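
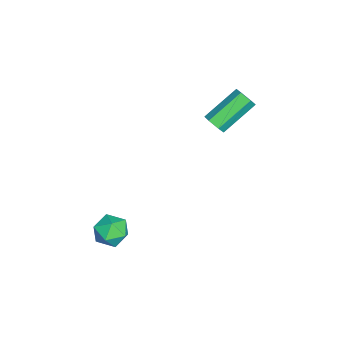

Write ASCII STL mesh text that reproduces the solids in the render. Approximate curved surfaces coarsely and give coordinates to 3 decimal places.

solid 
facet normal -0.871 0.217 0.441
outer loop
vertex 2.282 -1.95 -0.658
vertex 2.57 -2.33 0.098
vertex 2.713 -1.46 -0.048
endloop
endfacet
facet normal -0.712 0.700 -0.060
outer loop
vertex 2.282 -1.95 -0.658
vertex 2.713 -1.46 -0.048
vertex 2.893 -1.351 -0.916
endloop
endfacet
facet normal -0.638 0.357 -0.682
outer loop
vertex 2.282 -1.95 -0.658
vertex 2.893 -1.351 -0.916
vertex 2.861 -2.154 -1.307
endloop
endfacet
facet normal -0.753 -0.337 -0.565
outer loop
vertex 2.282 -1.95 -0.658
vertex 2.861 -2.154 -1.307
vertex 2.661 -2.759 -0.68
endloop
endfacet
facet normal -0.897 -0.424 0.129
outer loop
vertex 2.282 -1.95 -0.658
vertex 2.661 -2.759 -0.68
vertex 2.57 -2.33 0.098
endloop
endfacet
facet normal -0.081 0.991 0.108
outer loop
vertex 2.893 -1.351 -0.916
vertex 2.713 -1.46 -0.048
vertex 3.559 -1.361 -0.32
endloop
endfacet
facet normal -0.340 0.210 0.917
outer loop
vertex 2.713 -1.46 -0.048
vertex 2.57 -2.33 0.098
vertex 3.359 -1.966 0.307
endloop
endfacet
facet normal -0.381 -0.828 0.412
outer loop
vertex 2.57 -2.33 0.098
vertex 2.661 -2.759 -0.68
vertex 3.327 -2.769 -0.084
endloop
endfacet
facet normal -0.148 -0.688 -0.711
outer loop
vertex 2.661 -2.759 -0.68
vertex 2.861 -2.154 -1.307
vertex 3.507 -2.66 -0.952
endloop
endfacet
facet normal 0.037 0.436 -0.899
outer loop
vertex 2.861 -2.154 -1.307
vertex 2.893 -1.351 -0.916
vertex 3.65 -1.79 -1.098
endloop
endfacet
facet normal 0.753 0.337 0.565
outer loop
vertex 3.938 -2.17 -0.342
vertex 3.559 -1.361 -0.32
vertex 3.359 -1.966 0.307
endloop
endfacet
facet normal 0.638 -0.357 0.682
outer loop
vertex 3.938 -2.17 -0.342
vertex 3.359 -1.966 0.307
vertex 3.327 -2.769 -0.084
endloop
endfacet
facet normal 0.712 -0.700 0.060
outer loop
vertex 3.938 -2.17 -0.342
vertex 3.327 -2.769 -0.084
vertex 3.507 -2.66 -0.952
endloop
endfacet
facet normal 0.871 -0.217 -0.441
outer loop
vertex 3.938 -2.17 -0.342
vertex 3.507 -2.66 -0.952
vertex 3.65 -1.79 -1.098
endloop
endfacet
facet normal 0.897 0.424 -0.129
outer loop
vertex 3.938 -2.17 -0.342
vertex 3.65 -1.79 -1.098
vertex 3.559 -1.361 -0.32
endloop
endfacet
facet normal 0.148 0.688 0.711
outer loop
vertex 3.359 -1.966 0.307
vertex 3.559 -1.361 -0.32
vertex 2.713 -1.46 -0.048
endloop
endfacet
facet normal -0.037 -0.436 0.899
outer loop
vertex 3.327 -2.769 -0.084
vertex 3.359 -1.966 0.307
vertex 2.57 -2.33 0.098
endloop
endfacet
facet normal 0.081 -0.991 -0.108
outer loop
vertex 3.507 -2.66 -0.952
vertex 3.327 -2.769 -0.084
vertex 2.661 -2.759 -0.68
endloop
endfacet
facet normal 0.340 -0.210 -0.917
outer loop
vertex 3.65 -1.79 -1.098
vertex 3.507 -2.66 -0.952
vertex 2.861 -2.154 -1.307
endloop
endfacet
facet normal 0.381 0.828 -0.412
outer loop
vertex 3.559 -1.361 -0.32
vertex 3.65 -1.79 -1.098
vertex 2.893 -1.351 -0.916
endloop
endfacet
facet normal 0.538 -0.636 -0.553
outer loop
vertex -1.304 2.104 3.0
vertex -1.801 1.861 2.796
vertex -1.556 2.316 2.511
endloop
endfacet
facet normal 0.727 0.682 -0.079
outer loop
vertex -1.304 2.104 3.0
vertex -1.556 2.316 2.511
vertex -2.401 3.402 4.129
endloop
endfacet
facet normal 0.726 0.683 -0.079
outer loop
vertex -2.401 3.402 4.129
vertex -1.556 2.316 2.511
vertex -2.654 3.614 3.64
endloop
endfacet
facet normal -0.538 0.635 0.554
outer loop
vertex -2.401 3.402 4.129
vertex -2.654 3.614 3.64
vertex -2.899 3.159 3.924
endloop
endfacet
facet normal 0.538 -0.636 -0.553
outer loop
vertex -1.556 2.316 2.511
vertex -1.801 1.861 2.796
vertex -2.054 2.073 2.306
endloop
endfacet
facet normal -0.007 0.653 -0.757
outer loop
vertex -1.556 2.316 2.511
vertex -2.054 2.073 2.306
vertex -2.654 3.614 3.64
endloop
endfacet
facet normal -0.007 0.653 -0.757
outer loop
vertex -2.654 3.614 3.64
vertex -2.054 2.073 2.306
vertex -3.151 3.371 3.435
endloop
endfacet
facet normal -0.539 0.635 0.553
outer loop
vertex -2.654 3.614 3.64
vertex -3.151 3.371 3.435
vertex -2.899 3.159 3.924
endloop
endfacet
facet normal 0.538 -0.636 -0.553
outer loop
vertex -2.054 2.073 2.306
vertex -1.801 1.861 2.796
vertex -2.299 1.618 2.591
endloop
endfacet
facet normal -0.734 -0.030 -0.679
outer loop
vertex -2.054 2.073 2.306
vertex -2.299 1.618 2.591
vertex -3.151 3.371 3.435
endloop
endfacet
facet normal -0.734 -0.030 -0.679
outer loop
vertex -3.151 3.371 3.435
vertex -2.299 1.618 2.591
vertex -3.396 2.916 3.72
endloop
endfacet
facet normal -0.538 0.636 0.553
outer loop
vertex -3.151 3.371 3.435
vertex -3.396 2.916 3.72
vertex -2.899 3.159 3.924
endloop
endfacet
facet normal 0.538 -0.635 -0.554
outer loop
vertex -2.299 1.618 2.591
vertex -1.801 1.861 2.796
vertex -2.046 1.406 3.08
endloop
endfacet
facet normal -0.726 -0.683 0.080
outer loop
vertex -2.299 1.618 2.591
vertex -2.046 1.406 3.08
vertex -3.396 2.916 3.72
endloop
endfacet
facet normal -0.726 -0.683 0.078
outer loop
vertex -3.396 2.916 3.72
vertex -2.046 1.406 3.08
vertex -3.144 2.704 4.209
endloop
endfacet
facet normal -0.538 0.636 0.553
outer loop
vertex -3.396 2.916 3.72
vertex -3.144 2.704 4.209
vertex -2.899 3.159 3.924
endloop
endfacet
facet normal 0.539 -0.635 -0.553
outer loop
vertex -2.046 1.406 3.08
vertex -1.801 1.861 2.796
vertex -1.549 1.649 3.285
endloop
endfacet
facet normal 0.007 -0.653 0.757
outer loop
vertex -2.046 1.406 3.08
vertex -1.549 1.649 3.285
vertex -3.144 2.704 4.209
endloop
endfacet
facet normal 0.007 -0.653 0.757
outer loop
vertex -3.144 2.704 4.209
vertex -1.549 1.649 3.285
vertex -2.646 2.947 4.414
endloop
endfacet
facet normal -0.538 0.636 0.553
outer loop
vertex -3.144 2.704 4.209
vertex -2.646 2.947 4.414
vertex -2.899 3.159 3.924
endloop
endfacet
facet normal 0.538 -0.636 -0.553
outer loop
vertex -1.549 1.649 3.285
vertex -1.801 1.861 2.796
vertex -1.304 2.104 3.0
endloop
endfacet
facet normal 0.734 0.030 0.679
outer loop
vertex -1.549 1.649 3.285
vertex -1.304 2.104 3.0
vertex -2.646 2.947 4.414
endloop
endfacet
facet normal 0.734 0.030 0.679
outer loop
vertex -2.646 2.947 4.414
vertex -1.304 2.104 3.0
vertex -2.401 3.402 4.129
endloop
endfacet
facet normal -0.538 0.636 0.553
outer loop
vertex -2.646 2.947 4.414
vertex -2.401 3.402 4.129
vertex -2.899 3.159 3.924
endloop
endfacet

endsolid


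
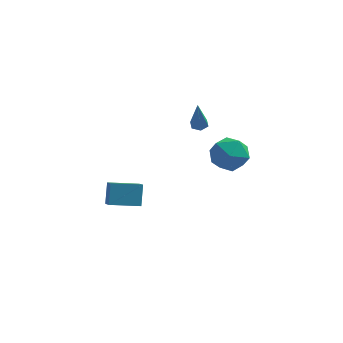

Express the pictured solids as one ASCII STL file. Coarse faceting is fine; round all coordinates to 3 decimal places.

solid 
facet normal 0.005 0.355 -0.935
outer loop
vertex 1.388 2.995 2.78
vertex 0.886 3.123 2.826
vertex 1.255 3.465 2.958
endloop
endfacet
facet normal 0.945 0.159 0.286
outer loop
vertex 1.388 2.995 2.78
vertex 1.255 3.465 2.958
vertex 0.874 2.357 4.834
endloop
endfacet
facet normal 0.005 0.355 -0.935
outer loop
vertex 1.255 3.465 2.958
vertex 0.886 3.123 2.826
vertex 0.753 3.593 3.004
endloop
endfacet
facet normal 0.255 0.809 0.530
outer loop
vertex 1.255 3.465 2.958
vertex 0.753 3.593 3.004
vertex 0.874 2.357 4.834
endloop
endfacet
facet normal 0.007 0.356 -0.935
outer loop
vertex 0.753 3.593 3.004
vertex 0.886 3.123 2.826
vertex 0.384 3.251 2.871
endloop
endfacet
facet normal -0.691 0.577 0.435
outer loop
vertex 0.753 3.593 3.004
vertex 0.384 3.251 2.871
vertex 0.874 2.357 4.834
endloop
endfacet
facet normal 0.007 0.356 -0.934
outer loop
vertex 0.384 3.251 2.871
vertex 0.886 3.123 2.826
vertex 0.518 2.781 2.693
endloop
endfacet
facet normal -0.947 -0.307 0.097
outer loop
vertex 0.384 3.251 2.871
vertex 0.518 2.781 2.693
vertex 0.874 2.357 4.834
endloop
endfacet
facet normal 0.006 0.357 -0.934
outer loop
vertex 0.518 2.781 2.693
vertex 0.886 3.123 2.826
vertex 1.019 2.653 2.647
endloop
endfacet
facet normal -0.257 -0.955 -0.146
outer loop
vertex 0.518 2.781 2.693
vertex 1.019 2.653 2.647
vertex 0.874 2.357 4.834
endloop
endfacet
facet normal 0.006 0.357 -0.934
outer loop
vertex 1.019 2.653 2.647
vertex 0.886 3.123 2.826
vertex 1.388 2.995 2.78
endloop
endfacet
facet normal 0.689 -0.723 -0.052
outer loop
vertex 1.019 2.653 2.647
vertex 1.388 2.995 2.78
vertex 0.874 2.357 4.834
endloop
endfacet
facet normal -0.942 -0.283 0.181
outer loop
vertex -3.918 1.91 -3.317
vertex -3.922 2.695 -2.11
vertex -4.233 2.651 -3.801
endloop
endfacet
facet normal 0.003 -0.546 -0.838
outer loop
vertex -2.518 3.165 -4.13
vertex -3.918 1.91 -3.317
vertex -4.233 2.651 -3.801
endloop
endfacet
facet normal -0.942 -0.282 0.181
outer loop
vertex -4.233 2.651 -3.801
vertex -3.922 2.695 -2.11
vertex -4.237 3.437 -2.594
endloop
endfacet
facet normal -0.335 0.789 -0.515
outer loop
vertex -4.237 3.437 -2.594
vertex -2.518 3.165 -4.13
vertex -4.233 2.651 -3.801
endloop
endfacet
facet normal 0.335 -0.789 0.514
outer loop
vertex -3.918 1.91 -3.317
vertex -2.207 3.209 -2.439
vertex -3.922 2.695 -2.11
endloop
endfacet
facet normal 0.002 -0.546 -0.838
outer loop
vertex -2.203 2.423 -3.646
vertex -3.918 1.91 -3.317
vertex -2.518 3.165 -4.13
endloop
endfacet
facet normal 0.335 -0.789 0.515
outer loop
vertex -2.203 2.423 -3.646
vertex -2.207 3.209 -2.439
vertex -3.918 1.91 -3.317
endloop
endfacet
facet normal -0.003 0.546 0.838
outer loop
vertex -3.922 2.695 -2.11
vertex -2.207 3.209 -2.439
vertex -4.237 3.437 -2.594
endloop
endfacet
facet normal -0.335 0.789 -0.515
outer loop
vertex -2.522 3.95 -2.923
vertex -2.518 3.165 -4.13
vertex -4.237 3.437 -2.594
endloop
endfacet
facet normal -0.003 0.546 0.838
outer loop
vertex -4.237 3.437 -2.594
vertex -2.207 3.209 -2.439
vertex -2.522 3.95 -2.923
endloop
endfacet
facet normal 0.942 0.282 -0.180
outer loop
vertex -2.522 3.95 -2.923
vertex -2.203 2.423 -3.646
vertex -2.518 3.165 -4.13
endloop
endfacet
facet normal 0.942 0.282 -0.181
outer loop
vertex -2.207 3.209 -2.439
vertex -2.203 2.423 -3.646
vertex -2.522 3.95 -2.923
endloop
endfacet
facet normal 0.177 0.980 0.087
outer loop
vertex 2.673 1.269 1.988
vertex 2.542 1.185 3.208
vertex 3.65 1.03 2.697
endloop
endfacet
facet normal 0.520 0.709 -0.477
outer loop
vertex 2.673 1.269 1.988
vertex 3.65 1.03 2.697
vertex 3.497 0.427 1.635
endloop
endfacet
facet normal 0.034 0.415 -0.909
outer loop
vertex 2.673 1.269 1.988
vertex 3.497 0.427 1.635
vertex 2.295 0.21 1.491
endloop
endfacet
facet normal -0.608 0.505 -0.613
outer loop
vertex 2.673 1.269 1.988
vertex 2.295 0.21 1.491
vertex 1.704 0.678 2.463
endloop
endfacet
facet normal -0.520 0.854 0.003
outer loop
vertex 2.673 1.269 1.988
vertex 1.704 0.678 2.463
vertex 2.542 1.185 3.208
endloop
endfacet
facet normal 0.951 0.190 -0.245
outer loop
vertex 3.497 0.427 1.635
vertex 3.65 1.03 2.697
vertex 3.876 -0.178 2.637
endloop
endfacet
facet normal 0.396 0.629 0.669
outer loop
vertex 3.65 1.03 2.697
vertex 2.542 1.185 3.208
vertex 3.285 0.29 3.609
endloop
endfacet
facet normal -0.731 0.425 0.533
outer loop
vertex 2.542 1.185 3.208
vertex 1.704 0.678 2.463
vertex 2.083 0.073 3.465
endloop
endfacet
facet normal -0.875 -0.141 -0.464
outer loop
vertex 1.704 0.678 2.463
vertex 2.295 0.21 1.491
vertex 1.93 -0.53 2.403
endloop
endfacet
facet normal 0.165 -0.286 -0.944
outer loop
vertex 2.295 0.21 1.491
vertex 3.497 0.427 1.635
vertex 3.038 -0.685 1.892
endloop
endfacet
facet normal 0.608 -0.505 0.613
outer loop
vertex 2.907 -0.769 3.112
vertex 3.876 -0.178 2.637
vertex 3.285 0.29 3.609
endloop
endfacet
facet normal -0.034 -0.415 0.909
outer loop
vertex 2.907 -0.769 3.112
vertex 3.285 0.29 3.609
vertex 2.083 0.073 3.465
endloop
endfacet
facet normal -0.520 -0.709 0.477
outer loop
vertex 2.907 -0.769 3.112
vertex 2.083 0.073 3.465
vertex 1.93 -0.53 2.403
endloop
endfacet
facet normal -0.177 -0.980 -0.087
outer loop
vertex 2.907 -0.769 3.112
vertex 1.93 -0.53 2.403
vertex 3.038 -0.685 1.892
endloop
endfacet
facet normal 0.520 -0.854 -0.003
outer loop
vertex 2.907 -0.769 3.112
vertex 3.038 -0.685 1.892
vertex 3.876 -0.178 2.637
endloop
endfacet
facet normal 0.875 0.141 0.464
outer loop
vertex 3.285 0.29 3.609
vertex 3.876 -0.178 2.637
vertex 3.65 1.03 2.697
endloop
endfacet
facet normal -0.165 0.286 0.944
outer loop
vertex 2.083 0.073 3.465
vertex 3.285 0.29 3.609
vertex 2.542 1.185 3.208
endloop
endfacet
facet normal -0.951 -0.190 0.245
outer loop
vertex 1.93 -0.53 2.403
vertex 2.083 0.073 3.465
vertex 1.704 0.678 2.463
endloop
endfacet
facet normal -0.396 -0.629 -0.669
outer loop
vertex 3.038 -0.685 1.892
vertex 1.93 -0.53 2.403
vertex 2.295 0.21 1.491
endloop
endfacet
facet normal 0.731 -0.425 -0.533
outer loop
vertex 3.876 -0.178 2.637
vertex 3.038 -0.685 1.892
vertex 3.497 0.427 1.635
endloop
endfacet

endsolid


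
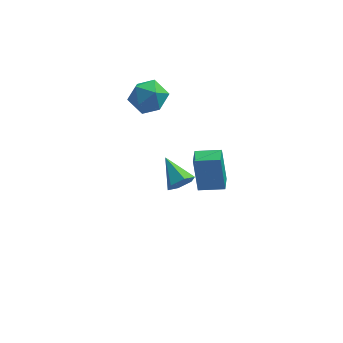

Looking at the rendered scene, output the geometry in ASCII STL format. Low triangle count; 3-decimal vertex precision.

solid 
facet normal -0.990 0.029 -0.136
outer loop
vertex -0.483 1.026 -0.236
vertex -0.441 1.812 -0.376
vertex -0.279 0.738 -1.786
endloop
endfacet
facet normal -0.052 -0.983 0.176
outer loop
vertex 0.761 0.708 -1.644
vertex -0.483 1.026 -0.236
vertex -0.279 0.738 -1.786
endloop
endfacet
facet normal -0.990 0.029 -0.136
outer loop
vertex -0.279 0.738 -1.786
vertex -0.441 1.812 -0.376
vertex -0.237 1.525 -1.927
endloop
endfacet
facet normal 0.128 -0.182 -0.975
outer loop
vertex -0.237 1.525 -1.927
vertex 0.761 0.708 -1.644
vertex -0.279 0.738 -1.786
endloop
endfacet
facet normal -0.128 0.181 0.975
outer loop
vertex -0.483 1.026 -0.236
vertex 0.599 1.782 -0.234
vertex -0.441 1.812 -0.376
endloop
endfacet
facet normal -0.053 -0.983 0.175
outer loop
vertex 0.557 0.995 -0.093
vertex -0.483 1.026 -0.236
vertex 0.761 0.708 -1.644
endloop
endfacet
facet normal -0.129 0.182 0.975
outer loop
vertex 0.557 0.995 -0.093
vertex 0.599 1.782 -0.234
vertex -0.483 1.026 -0.236
endloop
endfacet
facet normal 0.052 0.983 -0.175
outer loop
vertex -0.441 1.812 -0.376
vertex 0.599 1.782 -0.234
vertex -0.237 1.525 -1.927
endloop
endfacet
facet normal 0.129 -0.181 -0.975
outer loop
vertex 0.803 1.494 -1.784
vertex 0.761 0.708 -1.644
vertex -0.237 1.525 -1.927
endloop
endfacet
facet normal 0.053 0.983 -0.176
outer loop
vertex -0.237 1.525 -1.927
vertex 0.599 1.782 -0.234
vertex 0.803 1.494 -1.784
endloop
endfacet
facet normal 0.990 -0.029 0.136
outer loop
vertex 0.803 1.494 -1.784
vertex 0.557 0.995 -0.093
vertex 0.761 0.708 -1.644
endloop
endfacet
facet normal 0.990 -0.029 0.136
outer loop
vertex 0.599 1.782 -0.234
vertex 0.557 0.995 -0.093
vertex 0.803 1.494 -1.784
endloop
endfacet
facet normal 0.478 -0.755 -0.448
outer loop
vertex -0.326 -2.784 2.642
vertex -0.799 -2.926 2.377
vertex -0.445 -2.562 2.141
endloop
endfacet
facet normal 0.624 0.758 0.188
outer loop
vertex -0.326 -2.784 2.642
vertex -0.445 -2.562 2.141
vertex -1.401 -1.974 2.943
endloop
endfacet
facet normal 0.476 -0.755 -0.450
outer loop
vertex -0.445 -2.562 2.141
vertex -0.799 -2.926 2.377
vertex -0.918 -2.703 1.877
endloop
endfacet
facet normal 0.056 0.836 -0.546
outer loop
vertex -0.445 -2.562 2.141
vertex -0.918 -2.703 1.877
vertex -1.401 -1.974 2.943
endloop
endfacet
facet normal 0.477 -0.755 -0.450
outer loop
vertex -0.918 -2.703 1.877
vertex -0.799 -2.926 2.377
vertex -1.272 -3.067 2.112
endloop
endfacet
facet normal -0.740 0.349 -0.574
outer loop
vertex -0.918 -2.703 1.877
vertex -1.272 -3.067 2.112
vertex -1.401 -1.974 2.943
endloop
endfacet
facet normal 0.477 -0.755 -0.449
outer loop
vertex -1.272 -3.067 2.112
vertex -0.799 -2.926 2.377
vertex -1.154 -3.29 2.612
endloop
endfacet
facet normal -0.968 -0.215 0.132
outer loop
vertex -1.272 -3.067 2.112
vertex -1.154 -3.29 2.612
vertex -1.401 -1.974 2.943
endloop
endfacet
facet normal 0.478 -0.755 -0.448
outer loop
vertex -1.154 -3.29 2.612
vertex -0.799 -2.926 2.377
vertex -0.681 -3.148 2.877
endloop
endfacet
facet normal -0.399 -0.293 0.869
outer loop
vertex -1.154 -3.29 2.612
vertex -0.681 -3.148 2.877
vertex -1.401 -1.974 2.943
endloop
endfacet
facet normal 0.478 -0.755 -0.448
outer loop
vertex -0.681 -3.148 2.877
vertex -0.799 -2.926 2.377
vertex -0.326 -2.784 2.642
endloop
endfacet
facet normal 0.397 0.193 0.898
outer loop
vertex -0.681 -3.148 2.877
vertex -0.326 -2.784 2.642
vertex -1.401 -1.974 2.943
endloop
endfacet
facet normal -0.895 0.270 0.354
outer loop
vertex -2.925 1.032 3.465
vertex -2.616 1.046 4.236
vertex -2.595 1.731 3.767
endloop
endfacet
facet normal -0.801 0.512 -0.310
outer loop
vertex -2.925 1.032 3.465
vertex -2.595 1.731 3.767
vertex -2.438 1.502 2.984
endloop
endfacet
facet normal -0.678 -0.048 -0.734
outer loop
vertex -2.925 1.032 3.465
vertex -2.438 1.502 2.984
vertex -2.363 0.675 2.969
endloop
endfacet
facet normal -0.696 -0.637 -0.330
outer loop
vertex -2.925 1.032 3.465
vertex -2.363 0.675 2.969
vertex -2.472 0.393 3.743
endloop
endfacet
facet normal -0.831 -0.440 0.341
outer loop
vertex -2.925 1.032 3.465
vertex -2.472 0.393 3.743
vertex -2.616 1.046 4.236
endloop
endfacet
facet normal -0.218 0.924 -0.314
outer loop
vertex -2.438 1.502 2.984
vertex -2.595 1.731 3.767
vertex -1.828 1.807 3.457
endloop
endfacet
facet normal -0.370 0.533 0.761
outer loop
vertex -2.595 1.731 3.767
vertex -2.616 1.046 4.236
vertex -1.937 1.525 4.231
endloop
endfacet
facet normal -0.265 -0.618 0.740
outer loop
vertex -2.616 1.046 4.236
vertex -2.472 0.393 3.743
vertex -1.862 0.698 4.216
endloop
endfacet
facet normal -0.048 -0.936 -0.348
outer loop
vertex -2.472 0.393 3.743
vertex -2.363 0.675 2.969
vertex -1.705 0.469 3.433
endloop
endfacet
facet normal -0.019 0.016 -1.000
outer loop
vertex -2.363 0.675 2.969
vertex -2.438 1.502 2.984
vertex -1.684 1.154 2.964
endloop
endfacet
facet normal 0.696 0.637 0.330
outer loop
vertex -1.375 1.168 3.735
vertex -1.828 1.807 3.457
vertex -1.937 1.525 4.231
endloop
endfacet
facet normal 0.678 0.048 0.734
outer loop
vertex -1.375 1.168 3.735
vertex -1.937 1.525 4.231
vertex -1.862 0.698 4.216
endloop
endfacet
facet normal 0.801 -0.512 0.310
outer loop
vertex -1.375 1.168 3.735
vertex -1.862 0.698 4.216
vertex -1.705 0.469 3.433
endloop
endfacet
facet normal 0.895 -0.270 -0.354
outer loop
vertex -1.375 1.168 3.735
vertex -1.705 0.469 3.433
vertex -1.684 1.154 2.964
endloop
endfacet
facet normal 0.831 0.440 -0.341
outer loop
vertex -1.375 1.168 3.735
vertex -1.684 1.154 2.964
vertex -1.828 1.807 3.457
endloop
endfacet
facet normal 0.048 0.936 0.348
outer loop
vertex -1.937 1.525 4.231
vertex -1.828 1.807 3.457
vertex -2.595 1.731 3.767
endloop
endfacet
facet normal 0.019 -0.016 1.000
outer loop
vertex -1.862 0.698 4.216
vertex -1.937 1.525 4.231
vertex -2.616 1.046 4.236
endloop
endfacet
facet normal 0.218 -0.924 0.314
outer loop
vertex -1.705 0.469 3.433
vertex -1.862 0.698 4.216
vertex -2.472 0.393 3.743
endloop
endfacet
facet normal 0.370 -0.533 -0.761
outer loop
vertex -1.684 1.154 2.964
vertex -1.705 0.469 3.433
vertex -2.363 0.675 2.969
endloop
endfacet
facet normal 0.265 0.618 -0.740
outer loop
vertex -1.828 1.807 3.457
vertex -1.684 1.154 2.964
vertex -2.438 1.502 2.984
endloop
endfacet

endsolid


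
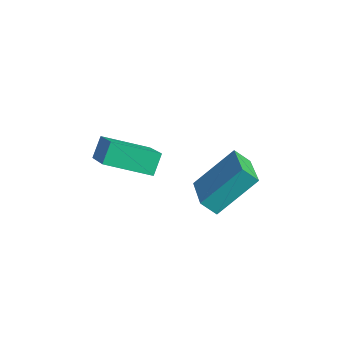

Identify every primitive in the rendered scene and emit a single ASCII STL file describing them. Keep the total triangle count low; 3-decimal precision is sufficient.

solid 
facet normal -0.930 0.326 -0.171
outer loop
vertex -2.635 1.951 1.843
vertex -2.35 2.466 1.273
vertex -2.891 0.439 0.35
endloop
endfacet
facet normal -0.348 -0.628 0.696
outer loop
vertex -1.05 -0.206 0.687
vertex -2.635 1.951 1.843
vertex -2.891 0.439 0.35
endloop
endfacet
facet normal -0.930 0.326 -0.170
outer loop
vertex -2.891 0.439 0.35
vertex -2.35 2.466 1.273
vertex -2.606 0.955 -0.22
endloop
endfacet
facet normal -0.119 -0.706 -0.698
outer loop
vertex -2.606 0.955 -0.22
vertex -1.05 -0.206 0.687
vertex -2.891 0.439 0.35
endloop
endfacet
facet normal 0.120 0.706 0.698
outer loop
vertex -2.635 1.951 1.843
vertex -0.509 1.821 1.61
vertex -2.35 2.466 1.273
endloop
endfacet
facet normal -0.348 -0.628 0.696
outer loop
vertex -0.794 1.305 2.18
vertex -2.635 1.951 1.843
vertex -1.05 -0.206 0.687
endloop
endfacet
facet normal 0.120 0.706 0.699
outer loop
vertex -0.794 1.305 2.18
vertex -0.509 1.821 1.61
vertex -2.635 1.951 1.843
endloop
endfacet
facet normal 0.348 0.629 -0.696
outer loop
vertex -2.35 2.466 1.273
vertex -0.509 1.821 1.61
vertex -2.606 0.955 -0.22
endloop
endfacet
facet normal -0.120 -0.706 -0.698
outer loop
vertex -0.765 0.309 0.117
vertex -1.05 -0.206 0.687
vertex -2.606 0.955 -0.22
endloop
endfacet
facet normal 0.348 0.628 -0.696
outer loop
vertex -2.606 0.955 -0.22
vertex -0.509 1.821 1.61
vertex -0.765 0.309 0.117
endloop
endfacet
facet normal 0.930 -0.326 0.170
outer loop
vertex -0.765 0.309 0.117
vertex -0.794 1.305 2.18
vertex -1.05 -0.206 0.687
endloop
endfacet
facet normal 0.930 -0.326 0.170
outer loop
vertex -0.509 1.821 1.61
vertex -0.794 1.305 2.18
vertex -0.765 0.309 0.117
endloop
endfacet
facet normal -0.868 0.199 -0.455
outer loop
vertex -4.251 -2.571 2.961
vertex -3.542 -0.969 2.308
vertex -3.934 -3.042 2.15
endloop
endfacet
facet normal -0.379 -0.857 0.350
outer loop
vertex -2.058 -3.471 3.132
vertex -4.251 -2.571 2.961
vertex -3.934 -3.042 2.15
endloop
endfacet
facet normal -0.868 0.199 -0.455
outer loop
vertex -3.934 -3.042 2.15
vertex -3.542 -0.969 2.308
vertex -3.225 -1.44 1.497
endloop
endfacet
facet normal 0.320 -0.476 -0.819
outer loop
vertex -3.225 -1.44 1.497
vertex -2.058 -3.471 3.132
vertex -3.934 -3.042 2.15
endloop
endfacet
facet normal -0.320 0.476 0.819
outer loop
vertex -4.251 -2.571 2.961
vertex -1.666 -1.398 3.29
vertex -3.542 -0.969 2.308
endloop
endfacet
facet normal -0.379 -0.857 0.350
outer loop
vertex -2.375 -3.0 3.943
vertex -4.251 -2.571 2.961
vertex -2.058 -3.471 3.132
endloop
endfacet
facet normal -0.320 0.476 0.819
outer loop
vertex -2.375 -3.0 3.943
vertex -1.666 -1.398 3.29
vertex -4.251 -2.571 2.961
endloop
endfacet
facet normal 0.379 0.857 -0.350
outer loop
vertex -3.542 -0.969 2.308
vertex -1.666 -1.398 3.29
vertex -3.225 -1.44 1.497
endloop
endfacet
facet normal 0.320 -0.476 -0.819
outer loop
vertex -1.349 -1.869 2.479
vertex -2.058 -3.471 3.132
vertex -3.225 -1.44 1.497
endloop
endfacet
facet normal 0.379 0.857 -0.350
outer loop
vertex -3.225 -1.44 1.497
vertex -1.666 -1.398 3.29
vertex -1.349 -1.869 2.479
endloop
endfacet
facet normal 0.868 -0.199 0.455
outer loop
vertex -1.349 -1.869 2.479
vertex -2.375 -3.0 3.943
vertex -2.058 -3.471 3.132
endloop
endfacet
facet normal 0.868 -0.199 0.455
outer loop
vertex -1.666 -1.398 3.29
vertex -2.375 -3.0 3.943
vertex -1.349 -1.869 2.479
endloop
endfacet

endsolid


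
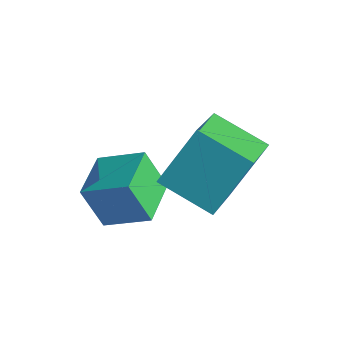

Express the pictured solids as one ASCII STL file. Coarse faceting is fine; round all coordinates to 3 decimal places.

solid 
facet normal -0.727 -0.539 -0.426
outer loop
vertex -2.448 -1.352 2.264
vertex -3.286 -0.218 2.258
vertex -1.983 -1.015 1.043
endloop
endfacet
facet normal 0.594 -0.805 0.004
outer loop
vertex -0.994 -0.282 1.622
vertex -2.448 -1.352 2.264
vertex -1.983 -1.015 1.043
endloop
endfacet
facet normal -0.727 -0.539 -0.426
outer loop
vertex -1.983 -1.015 1.043
vertex -3.286 -0.218 2.258
vertex -2.82 0.119 1.036
endloop
endfacet
facet normal 0.345 0.249 -0.905
outer loop
vertex -2.82 0.119 1.036
vertex -0.994 -0.282 1.622
vertex -1.983 -1.015 1.043
endloop
endfacet
facet normal -0.345 -0.250 0.905
outer loop
vertex -2.448 -1.352 2.264
vertex -2.297 0.515 2.837
vertex -3.286 -0.218 2.258
endloop
endfacet
facet normal 0.594 -0.804 0.005
outer loop
vertex -1.46 -0.619 2.844
vertex -2.448 -1.352 2.264
vertex -0.994 -0.282 1.622
endloop
endfacet
facet normal -0.346 -0.250 0.905
outer loop
vertex -1.46 -0.619 2.844
vertex -2.297 0.515 2.837
vertex -2.448 -1.352 2.264
endloop
endfacet
facet normal -0.594 0.805 -0.005
outer loop
vertex -3.286 -0.218 2.258
vertex -2.297 0.515 2.837
vertex -2.82 0.119 1.036
endloop
endfacet
facet normal 0.345 0.250 -0.905
outer loop
vertex -1.832 0.852 1.616
vertex -0.994 -0.282 1.622
vertex -2.82 0.119 1.036
endloop
endfacet
facet normal -0.594 0.804 -0.004
outer loop
vertex -2.82 0.119 1.036
vertex -2.297 0.515 2.837
vertex -1.832 0.852 1.616
endloop
endfacet
facet normal 0.727 0.539 0.426
outer loop
vertex -1.832 0.852 1.616
vertex -1.46 -0.619 2.844
vertex -0.994 -0.282 1.622
endloop
endfacet
facet normal 0.727 0.539 0.426
outer loop
vertex -2.297 0.515 2.837
vertex -1.46 -0.619 2.844
vertex -1.832 0.852 1.616
endloop
endfacet
facet normal -0.851 -0.381 0.361
outer loop
vertex -0.595 0.772 4.929
vertex -1.556 2.085 4.049
vertex -0.734 -0.318 3.453
endloop
endfacet
facet normal 0.520 -0.710 0.475
outer loop
vertex 0.636 0.295 2.871
vertex -0.595 0.772 4.929
vertex -0.734 -0.318 3.453
endloop
endfacet
facet normal -0.851 -0.381 0.362
outer loop
vertex -0.734 -0.318 3.453
vertex -1.556 2.085 4.049
vertex -1.695 0.995 2.574
endloop
endfacet
facet normal -0.076 -0.592 -0.802
outer loop
vertex -1.695 0.995 2.574
vertex 0.636 0.295 2.871
vertex -0.734 -0.318 3.453
endloop
endfacet
facet normal 0.075 0.593 0.802
outer loop
vertex -0.595 0.772 4.929
vertex -0.186 2.698 3.467
vertex -1.556 2.085 4.049
endloop
endfacet
facet normal 0.520 -0.710 0.475
outer loop
vertex 0.775 1.385 4.346
vertex -0.595 0.772 4.929
vertex 0.636 0.295 2.871
endloop
endfacet
facet normal 0.076 0.593 0.802
outer loop
vertex 0.775 1.385 4.346
vertex -0.186 2.698 3.467
vertex -0.595 0.772 4.929
endloop
endfacet
facet normal -0.520 0.710 -0.476
outer loop
vertex -1.556 2.085 4.049
vertex -0.186 2.698 3.467
vertex -1.695 0.995 2.574
endloop
endfacet
facet normal -0.076 -0.593 -0.802
outer loop
vertex -0.325 1.608 1.991
vertex 0.636 0.295 2.871
vertex -1.695 0.995 2.574
endloop
endfacet
facet normal -0.520 0.710 -0.475
outer loop
vertex -1.695 0.995 2.574
vertex -0.186 2.698 3.467
vertex -0.325 1.608 1.991
endloop
endfacet
facet normal 0.851 0.381 -0.362
outer loop
vertex -0.325 1.608 1.991
vertex 0.775 1.385 4.346
vertex 0.636 0.295 2.871
endloop
endfacet
facet normal 0.851 0.381 -0.361
outer loop
vertex -0.186 2.698 3.467
vertex 0.775 1.385 4.346
vertex -0.325 1.608 1.991
endloop
endfacet

endsolid


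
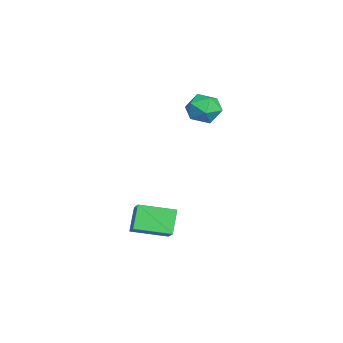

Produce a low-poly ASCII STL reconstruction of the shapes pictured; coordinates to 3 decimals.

solid 
facet normal -0.598 0.188 0.779
outer loop
vertex 0.476 -4.348 -2.107
vertex 0.534 -2.842 -2.425
vertex -0.445 -4.455 -2.788
endloop
endfacet
facet normal -0.038 -0.978 0.206
outer loop
vertex 0.266 -4.678 -3.715
vertex 0.476 -4.348 -2.107
vertex -0.445 -4.455 -2.788
endloop
endfacet
facet normal -0.597 0.187 0.780
outer loop
vertex -0.445 -4.455 -2.788
vertex 0.534 -2.842 -2.425
vertex -0.387 -2.949 -3.105
endloop
endfacet
facet normal -0.801 -0.094 -0.592
outer loop
vertex -0.387 -2.949 -3.105
vertex 0.266 -4.678 -3.715
vertex -0.445 -4.455 -2.788
endloop
endfacet
facet normal 0.801 0.094 0.592
outer loop
vertex 0.476 -4.348 -2.107
vertex 1.245 -3.065 -3.352
vertex 0.534 -2.842 -2.425
endloop
endfacet
facet normal -0.038 -0.978 0.206
outer loop
vertex 1.187 -4.571 -3.035
vertex 0.476 -4.348 -2.107
vertex 0.266 -4.678 -3.715
endloop
endfacet
facet normal 0.801 0.094 0.591
outer loop
vertex 1.187 -4.571 -3.035
vertex 1.245 -3.065 -3.352
vertex 0.476 -4.348 -2.107
endloop
endfacet
facet normal 0.038 0.978 -0.206
outer loop
vertex 0.534 -2.842 -2.425
vertex 1.245 -3.065 -3.352
vertex -0.387 -2.949 -3.105
endloop
endfacet
facet normal -0.801 -0.094 -0.591
outer loop
vertex 0.324 -3.172 -4.033
vertex 0.266 -4.678 -3.715
vertex -0.387 -2.949 -3.105
endloop
endfacet
facet normal 0.038 0.978 -0.206
outer loop
vertex -0.387 -2.949 -3.105
vertex 1.245 -3.065 -3.352
vertex 0.324 -3.172 -4.033
endloop
endfacet
facet normal 0.597 -0.188 -0.780
outer loop
vertex 0.324 -3.172 -4.033
vertex 1.187 -4.571 -3.035
vertex 0.266 -4.678 -3.715
endloop
endfacet
facet normal 0.598 -0.187 -0.779
outer loop
vertex 1.245 -3.065 -3.352
vertex 1.187 -4.571 -3.035
vertex 0.324 -3.172 -4.033
endloop
endfacet
facet normal -0.802 0.582 -0.136
outer loop
vertex -2.366 -1.073 1.309
vertex -2.84 -1.644 1.659
vertex -2.494 -1.06 2.119
endloop
endfacet
facet normal -0.213 0.976 -0.049
outer loop
vertex -2.366 -1.073 1.309
vertex -2.494 -1.06 2.119
vertex -1.745 -0.912 1.819
endloop
endfacet
facet normal 0.253 0.790 -0.558
outer loop
vertex -2.366 -1.073 1.309
vertex -1.745 -0.912 1.819
vertex -1.628 -1.405 1.174
endloop
endfacet
facet normal -0.048 0.282 -0.958
outer loop
vertex -2.366 -1.073 1.309
vertex -1.628 -1.405 1.174
vertex -2.305 -1.857 1.075
endloop
endfacet
facet normal -0.700 0.154 -0.697
outer loop
vertex -2.366 -1.073 1.309
vertex -2.305 -1.857 1.075
vertex -2.84 -1.644 1.659
endloop
endfacet
facet normal 0.073 0.810 0.582
outer loop
vertex -1.745 -0.912 1.819
vertex -2.494 -1.06 2.119
vertex -1.835 -1.383 2.485
endloop
endfacet
facet normal -0.880 0.173 0.442
outer loop
vertex -2.494 -1.06 2.119
vertex -2.84 -1.644 1.659
vertex -2.512 -1.835 2.386
endloop
endfacet
facet normal -0.715 -0.521 -0.465
outer loop
vertex -2.84 -1.644 1.659
vertex -2.305 -1.857 1.075
vertex -2.395 -2.328 1.741
endloop
endfacet
facet normal 0.339 -0.313 -0.887
outer loop
vertex -2.305 -1.857 1.075
vertex -1.628 -1.405 1.174
vertex -1.646 -2.18 1.441
endloop
endfacet
facet normal 0.827 0.509 -0.239
outer loop
vertex -1.628 -1.405 1.174
vertex -1.745 -0.912 1.819
vertex -1.3 -1.596 1.901
endloop
endfacet
facet normal 0.048 -0.282 0.958
outer loop
vertex -1.774 -2.167 2.251
vertex -1.835 -1.383 2.485
vertex -2.512 -1.835 2.386
endloop
endfacet
facet normal -0.253 -0.790 0.558
outer loop
vertex -1.774 -2.167 2.251
vertex -2.512 -1.835 2.386
vertex -2.395 -2.328 1.741
endloop
endfacet
facet normal 0.213 -0.976 0.049
outer loop
vertex -1.774 -2.167 2.251
vertex -2.395 -2.328 1.741
vertex -1.646 -2.18 1.441
endloop
endfacet
facet normal 0.802 -0.582 0.136
outer loop
vertex -1.774 -2.167 2.251
vertex -1.646 -2.18 1.441
vertex -1.3 -1.596 1.901
endloop
endfacet
facet normal 0.700 -0.154 0.697
outer loop
vertex -1.774 -2.167 2.251
vertex -1.3 -1.596 1.901
vertex -1.835 -1.383 2.485
endloop
endfacet
facet normal -0.339 0.313 0.887
outer loop
vertex -2.512 -1.835 2.386
vertex -1.835 -1.383 2.485
vertex -2.494 -1.06 2.119
endloop
endfacet
facet normal -0.827 -0.509 0.239
outer loop
vertex -2.395 -2.328 1.741
vertex -2.512 -1.835 2.386
vertex -2.84 -1.644 1.659
endloop
endfacet
facet normal -0.073 -0.810 -0.582
outer loop
vertex -1.646 -2.18 1.441
vertex -2.395 -2.328 1.741
vertex -2.305 -1.857 1.075
endloop
endfacet
facet normal 0.880 -0.173 -0.442
outer loop
vertex -1.3 -1.596 1.901
vertex -1.646 -2.18 1.441
vertex -1.628 -1.405 1.174
endloop
endfacet
facet normal 0.715 0.521 0.465
outer loop
vertex -1.835 -1.383 2.485
vertex -1.3 -1.596 1.901
vertex -1.745 -0.912 1.819
endloop
endfacet

endsolid


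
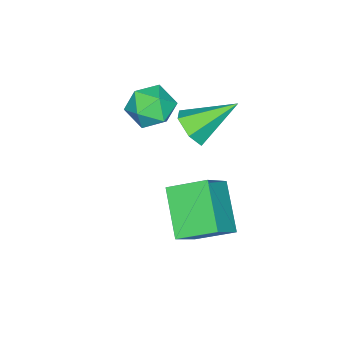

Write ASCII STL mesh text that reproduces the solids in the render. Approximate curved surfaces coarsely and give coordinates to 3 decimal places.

solid 
facet normal -0.128 -0.055 0.990
outer loop
vertex 1.403 -0.553 -0.708
vertex 0.726 -1.02 -0.821
vertex 1.47 -1.38 -0.745
endloop
endfacet
facet normal 0.564 0.009 0.826
outer loop
vertex 1.403 -0.553 -0.708
vertex 1.47 -1.38 -0.745
vertex 2.028 -0.901 -1.131
endloop
endfacet
facet normal 0.648 0.612 0.454
outer loop
vertex 1.403 -0.553 -0.708
vertex 2.028 -0.901 -1.131
vertex 1.628 -0.244 -1.446
endloop
endfacet
facet normal 0.007 0.922 0.388
outer loop
vertex 1.403 -0.553 -0.708
vertex 1.628 -0.244 -1.446
vertex 0.823 -0.318 -1.255
endloop
endfacet
facet normal -0.472 0.510 0.719
outer loop
vertex 1.403 -0.553 -0.708
vertex 0.823 -0.318 -1.255
vertex 0.726 -1.02 -0.821
endloop
endfacet
facet normal 0.740 -0.538 0.403
outer loop
vertex 2.028 -0.901 -1.131
vertex 1.47 -1.38 -0.745
vertex 1.737 -1.582 -1.505
endloop
endfacet
facet normal -0.378 -0.641 0.668
outer loop
vertex 1.47 -1.38 -0.745
vertex 0.726 -1.02 -0.821
vertex 0.932 -1.656 -1.314
endloop
endfacet
facet normal -0.934 0.272 0.231
outer loop
vertex 0.726 -1.02 -0.821
vertex 0.823 -0.318 -1.255
vertex 0.532 -0.999 -1.629
endloop
endfacet
facet normal -0.159 0.939 -0.305
outer loop
vertex 0.823 -0.318 -1.255
vertex 1.628 -0.244 -1.446
vertex 1.09 -0.52 -2.015
endloop
endfacet
facet normal 0.877 0.438 -0.199
outer loop
vertex 1.628 -0.244 -1.446
vertex 2.028 -0.901 -1.131
vertex 1.834 -0.88 -1.939
endloop
endfacet
facet normal -0.007 -0.922 -0.388
outer loop
vertex 1.157 -1.347 -2.052
vertex 1.737 -1.582 -1.505
vertex 0.932 -1.656 -1.314
endloop
endfacet
facet normal -0.648 -0.612 -0.454
outer loop
vertex 1.157 -1.347 -2.052
vertex 0.932 -1.656 -1.314
vertex 0.532 -0.999 -1.629
endloop
endfacet
facet normal -0.564 -0.009 -0.826
outer loop
vertex 1.157 -1.347 -2.052
vertex 0.532 -0.999 -1.629
vertex 1.09 -0.52 -2.015
endloop
endfacet
facet normal 0.128 0.055 -0.990
outer loop
vertex 1.157 -1.347 -2.052
vertex 1.09 -0.52 -2.015
vertex 1.834 -0.88 -1.939
endloop
endfacet
facet normal 0.472 -0.510 -0.719
outer loop
vertex 1.157 -1.347 -2.052
vertex 1.834 -0.88 -1.939
vertex 1.737 -1.582 -1.505
endloop
endfacet
facet normal 0.159 -0.939 0.305
outer loop
vertex 0.932 -1.656 -1.314
vertex 1.737 -1.582 -1.505
vertex 1.47 -1.38 -0.745
endloop
endfacet
facet normal -0.877 -0.438 0.199
outer loop
vertex 0.532 -0.999 -1.629
vertex 0.932 -1.656 -1.314
vertex 0.726 -1.02 -0.821
endloop
endfacet
facet normal -0.740 0.538 -0.403
outer loop
vertex 1.09 -0.52 -2.015
vertex 0.532 -0.999 -1.629
vertex 0.823 -0.318 -1.255
endloop
endfacet
facet normal 0.378 0.641 -0.668
outer loop
vertex 1.834 -0.88 -1.939
vertex 1.09 -0.52 -2.015
vertex 1.628 -0.244 -1.446
endloop
endfacet
facet normal 0.934 -0.272 -0.231
outer loop
vertex 1.737 -1.582 -1.505
vertex 1.834 -0.88 -1.939
vertex 2.028 -0.901 -1.131
endloop
endfacet
facet normal -0.555 -0.566 0.609
outer loop
vertex 2.976 2.138 -1.775
vertex 2.008 2.153 -2.643
vertex 3.462 1.059 -2.335
endloop
endfacet
facet normal 0.744 -0.011 0.668
outer loop
vertex 4.412 2.027 -3.377
vertex 2.976 2.138 -1.775
vertex 3.462 1.059 -2.335
endloop
endfacet
facet normal -0.555 -0.566 0.609
outer loop
vertex 3.462 1.059 -2.335
vertex 2.008 2.153 -2.643
vertex 2.494 1.074 -3.203
endloop
endfacet
facet normal 0.371 -0.824 -0.428
outer loop
vertex 2.494 1.074 -3.203
vertex 4.412 2.027 -3.377
vertex 3.462 1.059 -2.335
endloop
endfacet
facet normal -0.371 0.824 0.428
outer loop
vertex 2.976 2.138 -1.775
vertex 2.958 3.121 -3.685
vertex 2.008 2.153 -2.643
endloop
endfacet
facet normal 0.744 -0.011 0.668
outer loop
vertex 3.926 3.106 -2.817
vertex 2.976 2.138 -1.775
vertex 4.412 2.027 -3.377
endloop
endfacet
facet normal -0.371 0.824 0.428
outer loop
vertex 3.926 3.106 -2.817
vertex 2.958 3.121 -3.685
vertex 2.976 2.138 -1.775
endloop
endfacet
facet normal -0.744 0.011 -0.668
outer loop
vertex 2.008 2.153 -2.643
vertex 2.958 3.121 -3.685
vertex 2.494 1.074 -3.203
endloop
endfacet
facet normal 0.371 -0.824 -0.428
outer loop
vertex 3.444 2.042 -4.245
vertex 4.412 2.027 -3.377
vertex 2.494 1.074 -3.203
endloop
endfacet
facet normal -0.744 0.011 -0.668
outer loop
vertex 2.494 1.074 -3.203
vertex 2.958 3.121 -3.685
vertex 3.444 2.042 -4.245
endloop
endfacet
facet normal 0.555 0.566 -0.609
outer loop
vertex 3.444 2.042 -4.245
vertex 3.926 3.106 -2.817
vertex 4.412 2.027 -3.377
endloop
endfacet
facet normal 0.555 0.566 -0.609
outer loop
vertex 2.958 3.121 -3.685
vertex 3.926 3.106 -2.817
vertex 3.444 2.042 -4.245
endloop
endfacet
facet normal 0.581 -0.598 -0.553
outer loop
vertex 2.023 0.877 -1.229
vertex 1.462 0.554 -1.469
vertex 1.711 1.104 -1.802
endloop
endfacet
facet normal 0.441 0.890 0.113
outer loop
vertex 2.023 0.877 -1.229
vertex 1.711 1.104 -1.802
vertex 0.498 1.546 -0.551
endloop
endfacet
facet normal 0.581 -0.598 -0.552
outer loop
vertex 1.711 1.104 -1.802
vertex 1.462 0.554 -1.469
vertex 1.151 0.78 -2.041
endloop
endfacet
facet normal -0.246 0.814 -0.526
outer loop
vertex 1.711 1.104 -1.802
vertex 1.151 0.78 -2.041
vertex 0.498 1.546 -0.551
endloop
endfacet
facet normal 0.581 -0.598 -0.552
outer loop
vertex 1.151 0.78 -2.041
vertex 1.462 0.554 -1.469
vertex 0.901 0.23 -1.708
endloop
endfacet
facet normal -0.883 0.127 -0.452
outer loop
vertex 1.151 0.78 -2.041
vertex 0.901 0.23 -1.708
vertex 0.498 1.546 -0.551
endloop
endfacet
facet normal 0.581 -0.598 -0.552
outer loop
vertex 0.901 0.23 -1.708
vertex 1.462 0.554 -1.469
vertex 1.212 0.003 -1.135
endloop
endfacet
facet normal -0.835 -0.485 0.261
outer loop
vertex 0.901 0.23 -1.708
vertex 1.212 0.003 -1.135
vertex 0.498 1.546 -0.551
endloop
endfacet
facet normal 0.581 -0.598 -0.552
outer loop
vertex 1.212 0.003 -1.135
vertex 1.462 0.554 -1.469
vertex 1.773 0.327 -0.896
endloop
endfacet
facet normal -0.147 -0.409 0.901
outer loop
vertex 1.212 0.003 -1.135
vertex 1.773 0.327 -0.896
vertex 0.498 1.546 -0.551
endloop
endfacet
facet normal 0.581 -0.598 -0.552
outer loop
vertex 1.773 0.327 -0.896
vertex 1.462 0.554 -1.469
vertex 2.023 0.877 -1.229
endloop
endfacet
facet normal 0.489 0.278 0.827
outer loop
vertex 1.773 0.327 -0.896
vertex 2.023 0.877 -1.229
vertex 0.498 1.546 -0.551
endloop
endfacet

endsolid


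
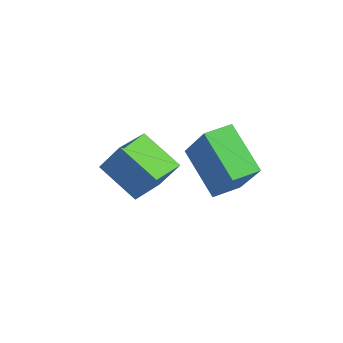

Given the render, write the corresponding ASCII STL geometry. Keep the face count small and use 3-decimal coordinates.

solid 
facet normal -0.877 -0.160 0.453
outer loop
vertex 3.362 -0.512 3.422
vertex 2.916 0.723 2.996
vertex 2.977 -0.962 2.518
endloop
endfacet
facet normal 0.323 -0.895 0.308
outer loop
vertex 4.284 -0.723 1.844
vertex 3.362 -0.512 3.422
vertex 2.977 -0.962 2.518
endloop
endfacet
facet normal -0.877 -0.160 0.453
outer loop
vertex 2.977 -0.962 2.518
vertex 2.916 0.723 2.996
vertex 2.532 0.273 2.093
endloop
endfacet
facet normal -0.356 -0.416 -0.837
outer loop
vertex 2.532 0.273 2.093
vertex 4.284 -0.723 1.844
vertex 2.977 -0.962 2.518
endloop
endfacet
facet normal 0.355 0.417 0.837
outer loop
vertex 3.362 -0.512 3.422
vertex 4.223 0.962 2.322
vertex 2.916 0.723 2.996
endloop
endfacet
facet normal 0.323 -0.895 0.308
outer loop
vertex 4.668 -0.273 2.747
vertex 3.362 -0.512 3.422
vertex 4.284 -0.723 1.844
endloop
endfacet
facet normal 0.356 0.416 0.837
outer loop
vertex 4.668 -0.273 2.747
vertex 4.223 0.962 2.322
vertex 3.362 -0.512 3.422
endloop
endfacet
facet normal -0.323 0.895 -0.309
outer loop
vertex 2.916 0.723 2.996
vertex 4.223 0.962 2.322
vertex 2.532 0.273 2.093
endloop
endfacet
facet normal -0.356 -0.417 -0.836
outer loop
vertex 3.838 0.512 1.418
vertex 4.284 -0.723 1.844
vertex 2.532 0.273 2.093
endloop
endfacet
facet normal -0.323 0.895 -0.308
outer loop
vertex 2.532 0.273 2.093
vertex 4.223 0.962 2.322
vertex 3.838 0.512 1.418
endloop
endfacet
facet normal 0.877 0.160 -0.453
outer loop
vertex 3.838 0.512 1.418
vertex 4.668 -0.273 2.747
vertex 4.284 -0.723 1.844
endloop
endfacet
facet normal 0.877 0.160 -0.453
outer loop
vertex 4.223 0.962 2.322
vertex 4.668 -0.273 2.747
vertex 3.838 0.512 1.418
endloop
endfacet
facet normal -0.851 0.134 0.508
outer loop
vertex 3.045 2.871 1.801
vertex 3.17 3.862 1.749
vertex 2.136 2.906 0.271
endloop
endfacet
facet normal -0.125 -0.991 0.052
outer loop
vertex 3.71 2.658 -0.669
vertex 3.045 2.871 1.801
vertex 2.136 2.906 0.271
endloop
endfacet
facet normal -0.851 0.134 0.508
outer loop
vertex 2.136 2.906 0.271
vertex 3.17 3.862 1.749
vertex 2.261 3.897 0.219
endloop
endfacet
facet normal -0.510 0.019 -0.860
outer loop
vertex 2.261 3.897 0.219
vertex 3.71 2.658 -0.669
vertex 2.136 2.906 0.271
endloop
endfacet
facet normal 0.510 -0.019 0.860
outer loop
vertex 3.045 2.871 1.801
vertex 4.744 3.614 0.809
vertex 3.17 3.862 1.749
endloop
endfacet
facet normal -0.125 -0.991 0.052
outer loop
vertex 4.619 2.623 0.861
vertex 3.045 2.871 1.801
vertex 3.71 2.658 -0.669
endloop
endfacet
facet normal 0.510 -0.019 0.860
outer loop
vertex 4.619 2.623 0.861
vertex 4.744 3.614 0.809
vertex 3.045 2.871 1.801
endloop
endfacet
facet normal 0.125 0.991 -0.052
outer loop
vertex 3.17 3.862 1.749
vertex 4.744 3.614 0.809
vertex 2.261 3.897 0.219
endloop
endfacet
facet normal -0.510 0.019 -0.860
outer loop
vertex 3.835 3.649 -0.721
vertex 3.71 2.658 -0.669
vertex 2.261 3.897 0.219
endloop
endfacet
facet normal 0.125 0.991 -0.052
outer loop
vertex 2.261 3.897 0.219
vertex 4.744 3.614 0.809
vertex 3.835 3.649 -0.721
endloop
endfacet
facet normal 0.851 -0.134 -0.508
outer loop
vertex 3.835 3.649 -0.721
vertex 4.619 2.623 0.861
vertex 3.71 2.658 -0.669
endloop
endfacet
facet normal 0.851 -0.134 -0.508
outer loop
vertex 4.744 3.614 0.809
vertex 4.619 2.623 0.861
vertex 3.835 3.649 -0.721
endloop
endfacet

endsolid


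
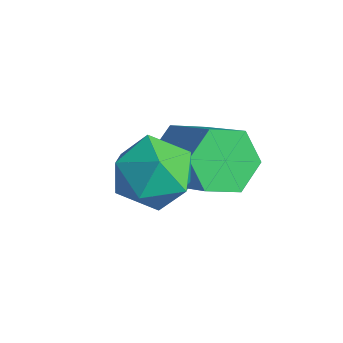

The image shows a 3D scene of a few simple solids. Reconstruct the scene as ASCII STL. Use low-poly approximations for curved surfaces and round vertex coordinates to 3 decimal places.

solid 
facet normal -0.815 0.007 -0.580
outer loop
vertex -1.426 3.976 -0.766
vertex -1.907 3.935 -0.091
vertex -1.683 4.674 -0.397
endloop
endfacet
facet normal 0.490 0.542 -0.683
outer loop
vertex -1.426 3.976 -0.766
vertex -1.683 4.674 -0.397
vertex -0.073 3.965 0.195
endloop
endfacet
facet normal 0.490 0.542 -0.683
outer loop
vertex -0.073 3.965 0.195
vertex -1.683 4.674 -0.397
vertex -0.33 4.663 0.564
endloop
endfacet
facet normal 0.816 -0.006 0.579
outer loop
vertex -0.073 3.965 0.195
vertex -0.33 4.663 0.564
vertex -0.553 3.925 0.871
endloop
endfacet
facet normal -0.815 0.007 -0.579
outer loop
vertex -1.683 4.674 -0.397
vertex -1.907 3.935 -0.091
vertex -2.163 4.633 0.278
endloop
endfacet
facet normal -0.023 0.999 0.044
outer loop
vertex -1.683 4.674 -0.397
vertex -2.163 4.633 0.278
vertex -0.33 4.663 0.564
endloop
endfacet
facet normal -0.023 0.999 0.044
outer loop
vertex -0.33 4.663 0.564
vertex -2.163 4.633 0.278
vertex -0.81 4.622 1.24
endloop
endfacet
facet normal 0.816 -0.006 0.579
outer loop
vertex -0.33 4.663 0.564
vertex -0.81 4.622 1.24
vertex -0.553 3.925 0.871
endloop
endfacet
facet normal -0.816 0.007 -0.579
outer loop
vertex -2.163 4.633 0.278
vertex -1.907 3.935 -0.091
vertex -2.387 3.895 0.585
endloop
endfacet
facet normal -0.513 0.458 0.726
outer loop
vertex -2.163 4.633 0.278
vertex -2.387 3.895 0.585
vertex -0.81 4.622 1.24
endloop
endfacet
facet normal -0.513 0.457 0.727
outer loop
vertex -0.81 4.622 1.24
vertex -2.387 3.895 0.585
vertex -1.034 3.884 1.546
endloop
endfacet
facet normal 0.815 -0.007 0.580
outer loop
vertex -0.81 4.622 1.24
vertex -1.034 3.884 1.546
vertex -0.553 3.925 0.871
endloop
endfacet
facet normal -0.816 0.006 -0.579
outer loop
vertex -2.387 3.895 0.585
vertex -1.907 3.935 -0.091
vertex -2.13 3.197 0.216
endloop
endfacet
facet normal -0.490 -0.542 0.683
outer loop
vertex -2.387 3.895 0.585
vertex -2.13 3.197 0.216
vertex -1.034 3.884 1.546
endloop
endfacet
facet normal -0.490 -0.542 0.683
outer loop
vertex -1.034 3.884 1.546
vertex -2.13 3.197 0.216
vertex -0.777 3.186 1.177
endloop
endfacet
facet normal 0.815 -0.007 0.580
outer loop
vertex -1.034 3.884 1.546
vertex -0.777 3.186 1.177
vertex -0.553 3.925 0.871
endloop
endfacet
facet normal -0.816 0.006 -0.579
outer loop
vertex -2.13 3.197 0.216
vertex -1.907 3.935 -0.091
vertex -1.65 3.238 -0.46
endloop
endfacet
facet normal 0.023 -0.999 -0.044
outer loop
vertex -2.13 3.197 0.216
vertex -1.65 3.238 -0.46
vertex -0.777 3.186 1.177
endloop
endfacet
facet normal 0.023 -0.999 -0.044
outer loop
vertex -0.777 3.186 1.177
vertex -1.65 3.238 -0.46
vertex -0.297 3.227 0.502
endloop
endfacet
facet normal 0.815 -0.007 0.579
outer loop
vertex -0.777 3.186 1.177
vertex -0.297 3.227 0.502
vertex -0.553 3.925 0.871
endloop
endfacet
facet normal -0.815 0.007 -0.580
outer loop
vertex -1.65 3.238 -0.46
vertex -1.907 3.935 -0.091
vertex -1.426 3.976 -0.766
endloop
endfacet
facet normal 0.513 -0.457 -0.727
outer loop
vertex -1.65 3.238 -0.46
vertex -1.426 3.976 -0.766
vertex -0.297 3.227 0.502
endloop
endfacet
facet normal 0.512 -0.458 -0.727
outer loop
vertex -0.297 3.227 0.502
vertex -1.426 3.976 -0.766
vertex -0.073 3.965 0.195
endloop
endfacet
facet normal 0.816 -0.007 0.579
outer loop
vertex -0.297 3.227 0.502
vertex -0.073 3.965 0.195
vertex -0.553 3.925 0.871
endloop
endfacet
facet normal -0.672 -0.740 0.007
outer loop
vertex -1.265 1.912 1.714
vertex -0.661 1.36 1.304
vertex -0.697 1.401 2.217
endloop
endfacet
facet normal -0.770 -0.303 0.562
outer loop
vertex -1.265 1.912 1.714
vertex -0.697 1.401 2.217
vertex -0.865 2.269 2.455
endloop
endfacet
facet normal -0.884 0.354 0.307
outer loop
vertex -1.265 1.912 1.714
vertex -0.865 2.269 2.455
vertex -0.933 2.764 1.688
endloop
endfacet
facet normal -0.856 0.321 -0.405
outer loop
vertex -1.265 1.912 1.714
vertex -0.933 2.764 1.688
vertex -0.807 2.202 0.977
endloop
endfacet
facet normal -0.725 -0.355 -0.590
outer loop
vertex -1.265 1.912 1.714
vertex -0.807 2.202 0.977
vertex -0.661 1.36 1.304
endloop
endfacet
facet normal -0.166 -0.291 0.942
outer loop
vertex -0.865 2.269 2.455
vertex -0.697 1.401 2.217
vertex -0.013 1.938 2.503
endloop
endfacet
facet normal -0.007 -0.999 0.045
outer loop
vertex -0.697 1.401 2.217
vertex -0.661 1.36 1.304
vertex 0.113 1.376 1.792
endloop
endfacet
facet normal -0.094 -0.374 -0.923
outer loop
vertex -0.661 1.36 1.304
vertex -0.807 2.202 0.977
vertex 0.045 1.871 1.025
endloop
endfacet
facet normal -0.305 0.720 -0.623
outer loop
vertex -0.807 2.202 0.977
vertex -0.933 2.764 1.688
vertex -0.123 2.739 1.263
endloop
endfacet
facet normal -0.350 0.773 0.530
outer loop
vertex -0.933 2.764 1.688
vertex -0.865 2.269 2.455
vertex -0.159 2.78 2.176
endloop
endfacet
facet normal 0.856 -0.321 0.405
outer loop
vertex 0.445 2.228 1.766
vertex -0.013 1.938 2.503
vertex 0.113 1.376 1.792
endloop
endfacet
facet normal 0.884 -0.354 -0.307
outer loop
vertex 0.445 2.228 1.766
vertex 0.113 1.376 1.792
vertex 0.045 1.871 1.025
endloop
endfacet
facet normal 0.770 0.303 -0.562
outer loop
vertex 0.445 2.228 1.766
vertex 0.045 1.871 1.025
vertex -0.123 2.739 1.263
endloop
endfacet
facet normal 0.672 0.740 -0.007
outer loop
vertex 0.445 2.228 1.766
vertex -0.123 2.739 1.263
vertex -0.159 2.78 2.176
endloop
endfacet
facet normal 0.725 0.355 0.590
outer loop
vertex 0.445 2.228 1.766
vertex -0.159 2.78 2.176
vertex -0.013 1.938 2.503
endloop
endfacet
facet normal 0.305 -0.720 0.623
outer loop
vertex 0.113 1.376 1.792
vertex -0.013 1.938 2.503
vertex -0.697 1.401 2.217
endloop
endfacet
facet normal 0.350 -0.773 -0.530
outer loop
vertex 0.045 1.871 1.025
vertex 0.113 1.376 1.792
vertex -0.661 1.36 1.304
endloop
endfacet
facet normal 0.166 0.291 -0.942
outer loop
vertex -0.123 2.739 1.263
vertex 0.045 1.871 1.025
vertex -0.807 2.202 0.977
endloop
endfacet
facet normal 0.007 0.999 -0.045
outer loop
vertex -0.159 2.78 2.176
vertex -0.123 2.739 1.263
vertex -0.933 2.764 1.688
endloop
endfacet
facet normal 0.094 0.374 0.923
outer loop
vertex -0.013 1.938 2.503
vertex -0.159 2.78 2.176
vertex -0.865 2.269 2.455
endloop
endfacet

endsolid


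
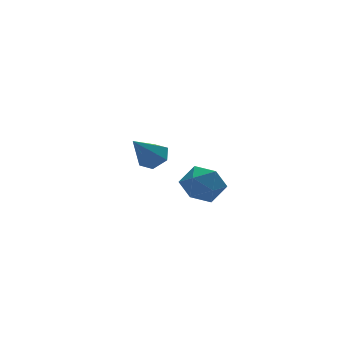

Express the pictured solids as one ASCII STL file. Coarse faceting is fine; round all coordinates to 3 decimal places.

solid 
facet normal -0.689 0.264 0.675
outer loop
vertex 0.815 2.733 -1.329
vertex 1.028 1.958 -0.809
vertex 1.493 2.78 -0.656
endloop
endfacet
facet normal -0.412 0.839 0.357
outer loop
vertex 0.815 2.733 -1.329
vertex 1.493 2.78 -0.656
vertex 1.628 3.206 -1.502
endloop
endfacet
facet normal -0.526 0.777 -0.346
outer loop
vertex 0.815 2.733 -1.329
vertex 1.628 3.206 -1.502
vertex 1.246 2.647 -2.178
endloop
endfacet
facet normal -0.873 0.164 -0.460
outer loop
vertex 0.815 2.733 -1.329
vertex 1.246 2.647 -2.178
vertex 0.876 1.876 -1.75
endloop
endfacet
facet normal -0.973 -0.153 0.171
outer loop
vertex 0.815 2.733 -1.329
vertex 0.876 1.876 -1.75
vertex 1.028 1.958 -0.809
endloop
endfacet
facet normal 0.293 0.834 0.467
outer loop
vertex 1.628 3.206 -1.502
vertex 1.493 2.78 -0.656
vertex 2.344 2.724 -1.09
endloop
endfacet
facet normal -0.153 -0.096 0.983
outer loop
vertex 1.493 2.78 -0.656
vertex 1.028 1.958 -0.809
vertex 1.974 1.953 -0.662
endloop
endfacet
facet normal -0.615 -0.771 0.166
outer loop
vertex 1.028 1.958 -0.809
vertex 0.876 1.876 -1.75
vertex 1.592 1.394 -1.338
endloop
endfacet
facet normal -0.452 -0.257 -0.854
outer loop
vertex 0.876 1.876 -1.75
vertex 1.246 2.647 -2.178
vertex 1.727 1.82 -2.184
endloop
endfacet
facet normal 0.108 0.735 -0.669
outer loop
vertex 1.246 2.647 -2.178
vertex 1.628 3.206 -1.502
vertex 2.192 2.642 -2.031
endloop
endfacet
facet normal 0.873 -0.164 0.460
outer loop
vertex 2.405 1.867 -1.511
vertex 2.344 2.724 -1.09
vertex 1.974 1.953 -0.662
endloop
endfacet
facet normal 0.526 -0.777 0.346
outer loop
vertex 2.405 1.867 -1.511
vertex 1.974 1.953 -0.662
vertex 1.592 1.394 -1.338
endloop
endfacet
facet normal 0.412 -0.839 -0.357
outer loop
vertex 2.405 1.867 -1.511
vertex 1.592 1.394 -1.338
vertex 1.727 1.82 -2.184
endloop
endfacet
facet normal 0.689 -0.264 -0.675
outer loop
vertex 2.405 1.867 -1.511
vertex 1.727 1.82 -2.184
vertex 2.192 2.642 -2.031
endloop
endfacet
facet normal 0.973 0.153 -0.171
outer loop
vertex 2.405 1.867 -1.511
vertex 2.192 2.642 -2.031
vertex 2.344 2.724 -1.09
endloop
endfacet
facet normal 0.452 0.257 0.854
outer loop
vertex 1.974 1.953 -0.662
vertex 2.344 2.724 -1.09
vertex 1.493 2.78 -0.656
endloop
endfacet
facet normal -0.108 -0.735 0.669
outer loop
vertex 1.592 1.394 -1.338
vertex 1.974 1.953 -0.662
vertex 1.028 1.958 -0.809
endloop
endfacet
facet normal -0.293 -0.834 -0.467
outer loop
vertex 1.727 1.82 -2.184
vertex 1.592 1.394 -1.338
vertex 0.876 1.876 -1.75
endloop
endfacet
facet normal 0.153 0.096 -0.983
outer loop
vertex 2.192 2.642 -2.031
vertex 1.727 1.82 -2.184
vertex 1.246 2.647 -2.178
endloop
endfacet
facet normal 0.615 0.771 -0.166
outer loop
vertex 2.344 2.724 -1.09
vertex 2.192 2.642 -2.031
vertex 1.628 3.206 -1.502
endloop
endfacet
facet normal 0.634 0.237 -0.736
outer loop
vertex -1.885 -2.175 3.083
vertex -2.357 -2.06 2.714
vertex -2.124 -1.614 3.058
endloop
endfacet
facet normal 0.406 0.213 0.889
outer loop
vertex -1.885 -2.175 3.083
vertex -2.124 -1.614 3.058
vertex -3.263 -2.4 3.766
endloop
endfacet
facet normal 0.634 0.237 -0.736
outer loop
vertex -2.124 -1.614 3.058
vertex -2.357 -2.06 2.714
vertex -2.596 -1.499 2.689
endloop
endfacet
facet normal -0.224 0.811 0.540
outer loop
vertex -2.124 -1.614 3.058
vertex -2.596 -1.499 2.689
vertex -3.263 -2.4 3.766
endloop
endfacet
facet normal 0.634 0.237 -0.736
outer loop
vertex -2.596 -1.499 2.689
vertex -2.357 -2.06 2.714
vertex -2.829 -1.946 2.344
endloop
endfacet
facet normal -0.851 0.517 -0.095
outer loop
vertex -2.596 -1.499 2.689
vertex -2.829 -1.946 2.344
vertex -3.263 -2.4 3.766
endloop
endfacet
facet normal 0.634 0.238 -0.736
outer loop
vertex -2.829 -1.946 2.344
vertex -2.357 -2.06 2.714
vertex -2.59 -2.506 2.369
endloop
endfacet
facet normal -0.845 -0.378 -0.378
outer loop
vertex -2.829 -1.946 2.344
vertex -2.59 -2.506 2.369
vertex -3.263 -2.4 3.766
endloop
endfacet
facet normal 0.634 0.238 -0.736
outer loop
vertex -2.59 -2.506 2.369
vertex -2.357 -2.06 2.714
vertex -2.118 -2.621 2.738
endloop
endfacet
facet normal -0.215 -0.976 -0.029
outer loop
vertex -2.59 -2.506 2.369
vertex -2.118 -2.621 2.738
vertex -3.263 -2.4 3.766
endloop
endfacet
facet normal 0.634 0.238 -0.736
outer loop
vertex -2.118 -2.621 2.738
vertex -2.357 -2.06 2.714
vertex -1.885 -2.175 3.083
endloop
endfacet
facet normal 0.411 -0.682 0.605
outer loop
vertex -2.118 -2.621 2.738
vertex -1.885 -2.175 3.083
vertex -3.263 -2.4 3.766
endloop
endfacet

endsolid


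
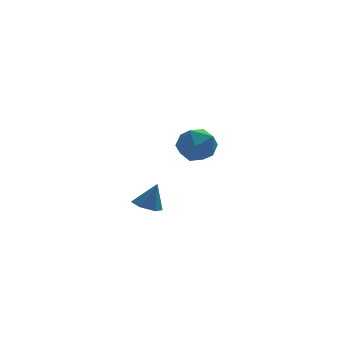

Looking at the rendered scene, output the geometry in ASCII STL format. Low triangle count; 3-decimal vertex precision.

solid 
facet normal -0.367 -0.089 -0.926
outer loop
vertex -1.976 -2.451 -2.672
vertex -2.397 -3.043 -2.448
vertex -2.679 -2.338 -2.404
endloop
endfacet
facet normal 0.252 0.929 0.270
outer loop
vertex -1.976 -2.451 -2.672
vertex -2.679 -2.338 -2.404
vertex -1.883 -2.917 -1.152
endloop
endfacet
facet normal -0.367 -0.089 -0.926
outer loop
vertex -2.679 -2.338 -2.404
vertex -2.397 -3.043 -2.448
vertex -3.099 -2.93 -2.181
endloop
endfacet
facet normal -0.521 0.599 0.608
outer loop
vertex -2.679 -2.338 -2.404
vertex -3.099 -2.93 -2.181
vertex -1.883 -2.917 -1.152
endloop
endfacet
facet normal -0.367 -0.090 -0.926
outer loop
vertex -3.099 -2.93 -2.181
vertex -2.397 -3.043 -2.448
vertex -2.818 -3.635 -2.224
endloop
endfacet
facet normal -0.616 -0.290 0.732
outer loop
vertex -3.099 -2.93 -2.181
vertex -2.818 -3.635 -2.224
vertex -1.883 -2.917 -1.152
endloop
endfacet
facet normal -0.367 -0.089 -0.926
outer loop
vertex -2.818 -3.635 -2.224
vertex -2.397 -3.043 -2.448
vertex -2.115 -3.747 -2.492
endloop
endfacet
facet normal 0.061 -0.853 0.518
outer loop
vertex -2.818 -3.635 -2.224
vertex -2.115 -3.747 -2.492
vertex -1.883 -2.917 -1.152
endloop
endfacet
facet normal -0.367 -0.089 -0.926
outer loop
vertex -2.115 -3.747 -2.492
vertex -2.397 -3.043 -2.448
vertex -1.694 -3.155 -2.716
endloop
endfacet
facet normal 0.833 -0.524 0.180
outer loop
vertex -2.115 -3.747 -2.492
vertex -1.694 -3.155 -2.716
vertex -1.883 -2.917 -1.152
endloop
endfacet
facet normal -0.367 -0.089 -0.926
outer loop
vertex -1.694 -3.155 -2.716
vertex -2.397 -3.043 -2.448
vertex -1.976 -2.451 -2.672
endloop
endfacet
facet normal 0.928 0.368 0.056
outer loop
vertex -1.694 -3.155 -2.716
vertex -1.976 -2.451 -2.672
vertex -1.883 -2.917 -1.152
endloop
endfacet
facet normal -0.781 0.161 0.604
outer loop
vertex 0.406 3.928 -0.777
vertex -0.034 2.862 -1.061
vertex 0.704 2.973 -0.136
endloop
endfacet
facet normal -0.201 0.502 0.841
outer loop
vertex 0.406 3.928 -0.777
vertex 0.704 2.973 -0.136
vertex 1.529 3.779 -0.42
endloop
endfacet
facet normal 0.021 0.944 0.328
outer loop
vertex 0.406 3.928 -0.777
vertex 1.529 3.779 -0.42
vertex 1.302 4.166 -1.52
endloop
endfacet
facet normal -0.421 0.878 -0.227
outer loop
vertex 0.406 3.928 -0.777
vertex 1.302 4.166 -1.52
vertex 0.336 3.6 -1.916
endloop
endfacet
facet normal -0.917 0.394 -0.057
outer loop
vertex 0.406 3.928 -0.777
vertex 0.336 3.6 -1.916
vertex -0.034 2.862 -1.061
endloop
endfacet
facet normal 0.311 0.016 0.950
outer loop
vertex 1.529 3.779 -0.42
vertex 0.704 2.973 -0.136
vertex 1.784 2.62 -0.484
endloop
endfacet
facet normal -0.628 -0.535 0.565
outer loop
vertex 0.704 2.973 -0.136
vertex -0.034 2.862 -1.061
vertex 0.818 2.054 -0.88
endloop
endfacet
facet normal -0.849 -0.159 -0.504
outer loop
vertex -0.034 2.862 -1.061
vertex 0.336 3.6 -1.916
vertex 0.591 2.441 -1.98
endloop
endfacet
facet normal -0.047 0.625 -0.779
outer loop
vertex 0.336 3.6 -1.916
vertex 1.302 4.166 -1.52
vertex 1.416 3.247 -2.264
endloop
endfacet
facet normal 0.670 0.733 0.120
outer loop
vertex 1.302 4.166 -1.52
vertex 1.529 3.779 -0.42
vertex 2.154 3.358 -1.339
endloop
endfacet
facet normal 0.421 -0.878 0.227
outer loop
vertex 1.714 2.292 -1.623
vertex 1.784 2.62 -0.484
vertex 0.818 2.054 -0.88
endloop
endfacet
facet normal -0.021 -0.944 -0.328
outer loop
vertex 1.714 2.292 -1.623
vertex 0.818 2.054 -0.88
vertex 0.591 2.441 -1.98
endloop
endfacet
facet normal 0.201 -0.502 -0.841
outer loop
vertex 1.714 2.292 -1.623
vertex 0.591 2.441 -1.98
vertex 1.416 3.247 -2.264
endloop
endfacet
facet normal 0.781 -0.161 -0.604
outer loop
vertex 1.714 2.292 -1.623
vertex 1.416 3.247 -2.264
vertex 2.154 3.358 -1.339
endloop
endfacet
facet normal 0.917 -0.394 0.057
outer loop
vertex 1.714 2.292 -1.623
vertex 2.154 3.358 -1.339
vertex 1.784 2.62 -0.484
endloop
endfacet
facet normal 0.047 -0.625 0.779
outer loop
vertex 0.818 2.054 -0.88
vertex 1.784 2.62 -0.484
vertex 0.704 2.973 -0.136
endloop
endfacet
facet normal -0.670 -0.733 -0.120
outer loop
vertex 0.591 2.441 -1.98
vertex 0.818 2.054 -0.88
vertex -0.034 2.862 -1.061
endloop
endfacet
facet normal -0.311 -0.016 -0.950
outer loop
vertex 1.416 3.247 -2.264
vertex 0.591 2.441 -1.98
vertex 0.336 3.6 -1.916
endloop
endfacet
facet normal 0.628 0.535 -0.565
outer loop
vertex 2.154 3.358 -1.339
vertex 1.416 3.247 -2.264
vertex 1.302 4.166 -1.52
endloop
endfacet
facet normal 0.849 0.159 0.504
outer loop
vertex 1.784 2.62 -0.484
vertex 2.154 3.358 -1.339
vertex 1.529 3.779 -0.42
endloop
endfacet

endsolid


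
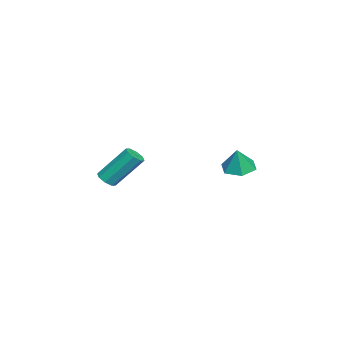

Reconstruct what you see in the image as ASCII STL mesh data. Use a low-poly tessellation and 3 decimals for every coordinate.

solid 
facet normal 0.120 -0.630 -0.767
outer loop
vertex -2.446 -3.133 -4.97
vertex -2.791 -3.469 -4.748
vertex -2.828 -3.063 -5.087
endloop
endfacet
facet normal 0.314 0.758 -0.572
outer loop
vertex -2.446 -3.133 -4.97
vertex -2.828 -3.063 -5.087
vertex -2.685 -1.875 -3.434
endloop
endfacet
facet normal 0.314 0.758 -0.572
outer loop
vertex -2.685 -1.875 -3.434
vertex -2.828 -3.063 -5.087
vertex -3.067 -1.805 -3.551
endloop
endfacet
facet normal -0.120 0.630 0.768
outer loop
vertex -2.685 -1.875 -3.434
vertex -3.067 -1.805 -3.551
vertex -3.029 -2.211 -3.212
endloop
endfacet
facet normal 0.119 -0.630 -0.767
outer loop
vertex -2.828 -3.063 -5.087
vertex -2.791 -3.469 -4.748
vertex -3.189 -3.231 -5.005
endloop
endfacet
facet normal -0.444 0.658 -0.608
outer loop
vertex -2.828 -3.063 -5.087
vertex -3.189 -3.231 -5.005
vertex -3.067 -1.805 -3.551
endloop
endfacet
facet normal -0.445 0.658 -0.608
outer loop
vertex -3.067 -1.805 -3.551
vertex -3.189 -3.231 -5.005
vertex -3.427 -1.973 -3.469
endloop
endfacet
facet normal -0.119 0.630 0.768
outer loop
vertex -3.067 -1.805 -3.551
vertex -3.427 -1.973 -3.469
vertex -3.029 -2.211 -3.212
endloop
endfacet
facet normal 0.120 -0.628 -0.768
outer loop
vertex -3.189 -3.231 -5.005
vertex -2.791 -3.469 -4.748
vertex -3.316 -3.539 -4.773
endloop
endfacet
facet normal -0.942 0.172 -0.287
outer loop
vertex -3.189 -3.231 -5.005
vertex -3.316 -3.539 -4.773
vertex -3.427 -1.973 -3.469
endloop
endfacet
facet normal -0.942 0.173 -0.287
outer loop
vertex -3.427 -1.973 -3.469
vertex -3.316 -3.539 -4.773
vertex -3.554 -2.28 -3.237
endloop
endfacet
facet normal -0.119 0.630 0.768
outer loop
vertex -3.427 -1.973 -3.469
vertex -3.554 -2.28 -3.237
vertex -3.029 -2.211 -3.212
endloop
endfacet
facet normal 0.121 -0.630 -0.767
outer loop
vertex -3.316 -3.539 -4.773
vertex -2.791 -3.469 -4.748
vertex -3.135 -3.805 -4.526
endloop
endfacet
facet normal -0.887 -0.415 0.203
outer loop
vertex -3.316 -3.539 -4.773
vertex -3.135 -3.805 -4.526
vertex -3.554 -2.28 -3.237
endloop
endfacet
facet normal -0.888 -0.413 0.200
outer loop
vertex -3.554 -2.28 -3.237
vertex -3.135 -3.805 -4.526
vertex -3.374 -2.547 -2.99
endloop
endfacet
facet normal -0.119 0.630 0.768
outer loop
vertex -3.554 -2.28 -3.237
vertex -3.374 -2.547 -2.99
vertex -3.029 -2.211 -3.212
endloop
endfacet
facet normal 0.120 -0.630 -0.768
outer loop
vertex -3.135 -3.805 -4.526
vertex -2.791 -3.469 -4.748
vertex -2.753 -3.875 -4.409
endloop
endfacet
facet normal -0.314 -0.758 0.572
outer loop
vertex -3.135 -3.805 -4.526
vertex -2.753 -3.875 -4.409
vertex -3.374 -2.547 -2.99
endloop
endfacet
facet normal -0.314 -0.758 0.572
outer loop
vertex -3.374 -2.547 -2.99
vertex -2.753 -3.875 -4.409
vertex -2.992 -2.617 -2.873
endloop
endfacet
facet normal -0.120 0.630 0.767
outer loop
vertex -3.374 -2.547 -2.99
vertex -2.992 -2.617 -2.873
vertex -3.029 -2.211 -3.212
endloop
endfacet
facet normal 0.119 -0.630 -0.768
outer loop
vertex -2.753 -3.875 -4.409
vertex -2.791 -3.469 -4.748
vertex -2.393 -3.707 -4.491
endloop
endfacet
facet normal 0.445 -0.658 0.608
outer loop
vertex -2.753 -3.875 -4.409
vertex -2.393 -3.707 -4.491
vertex -2.992 -2.617 -2.873
endloop
endfacet
facet normal 0.444 -0.658 0.608
outer loop
vertex -2.992 -2.617 -2.873
vertex -2.393 -3.707 -4.491
vertex -2.631 -2.449 -2.955
endloop
endfacet
facet normal -0.119 0.630 0.767
outer loop
vertex -2.992 -2.617 -2.873
vertex -2.631 -2.449 -2.955
vertex -3.029 -2.211 -3.212
endloop
endfacet
facet normal 0.119 -0.630 -0.768
outer loop
vertex -2.393 -3.707 -4.491
vertex -2.791 -3.469 -4.748
vertex -2.266 -3.4 -4.723
endloop
endfacet
facet normal 0.942 -0.173 0.287
outer loop
vertex -2.393 -3.707 -4.491
vertex -2.266 -3.4 -4.723
vertex -2.631 -2.449 -2.955
endloop
endfacet
facet normal 0.942 -0.172 0.287
outer loop
vertex -2.631 -2.449 -2.955
vertex -2.266 -3.4 -4.723
vertex -2.504 -2.141 -3.187
endloop
endfacet
facet normal -0.120 0.628 0.768
outer loop
vertex -2.631 -2.449 -2.955
vertex -2.504 -2.141 -3.187
vertex -3.029 -2.211 -3.212
endloop
endfacet
facet normal 0.119 -0.630 -0.768
outer loop
vertex -2.266 -3.4 -4.723
vertex -2.791 -3.469 -4.748
vertex -2.446 -3.133 -4.97
endloop
endfacet
facet normal 0.888 0.413 -0.201
outer loop
vertex -2.266 -3.4 -4.723
vertex -2.446 -3.133 -4.97
vertex -2.504 -2.141 -3.187
endloop
endfacet
facet normal 0.887 0.416 -0.202
outer loop
vertex -2.504 -2.141 -3.187
vertex -2.446 -3.133 -4.97
vertex -2.685 -1.875 -3.434
endloop
endfacet
facet normal -0.121 0.630 0.767
outer loop
vertex -2.504 -2.141 -3.187
vertex -2.685 -1.875 -3.434
vertex -3.029 -2.211 -3.212
endloop
endfacet
facet normal -0.344 0.010 -0.939
outer loop
vertex -1.308 2.9 -3.475
vertex -2.015 2.626 -3.219
vertex -1.882 3.414 -3.259
endloop
endfacet
facet normal 0.697 0.657 0.287
outer loop
vertex -1.308 2.9 -3.475
vertex -1.882 3.414 -3.259
vertex -1.605 2.614 -2.101
endloop
endfacet
facet normal -0.344 0.010 -0.939
outer loop
vertex -1.882 3.414 -3.259
vertex -2.015 2.626 -3.219
vertex -2.589 3.14 -3.003
endloop
endfacet
facet normal -0.102 0.807 0.582
outer loop
vertex -1.882 3.414 -3.259
vertex -2.589 3.14 -3.003
vertex -1.605 2.614 -2.101
endloop
endfacet
facet normal -0.345 0.009 -0.939
outer loop
vertex -2.589 3.14 -3.003
vertex -2.015 2.626 -3.219
vertex -2.721 2.352 -2.962
endloop
endfacet
facet normal -0.625 0.145 0.767
outer loop
vertex -2.589 3.14 -3.003
vertex -2.721 2.352 -2.962
vertex -1.605 2.614 -2.101
endloop
endfacet
facet normal -0.345 0.009 -0.939
outer loop
vertex -2.721 2.352 -2.962
vertex -2.015 2.626 -3.219
vertex -2.147 1.838 -3.178
endloop
endfacet
facet normal -0.350 -0.667 0.657
outer loop
vertex -2.721 2.352 -2.962
vertex -2.147 1.838 -3.178
vertex -1.605 2.614 -2.101
endloop
endfacet
facet normal -0.344 0.009 -0.939
outer loop
vertex -2.147 1.838 -3.178
vertex -2.015 2.626 -3.219
vertex -1.441 2.112 -3.434
endloop
endfacet
facet normal 0.449 -0.817 0.363
outer loop
vertex -2.147 1.838 -3.178
vertex -1.441 2.112 -3.434
vertex -1.605 2.614 -2.101
endloop
endfacet
facet normal -0.344 0.009 -0.939
outer loop
vertex -1.441 2.112 -3.434
vertex -2.015 2.626 -3.219
vertex -1.308 2.9 -3.475
endloop
endfacet
facet normal 0.972 -0.155 0.178
outer loop
vertex -1.441 2.112 -3.434
vertex -1.308 2.9 -3.475
vertex -1.605 2.614 -2.101
endloop
endfacet

endsolid


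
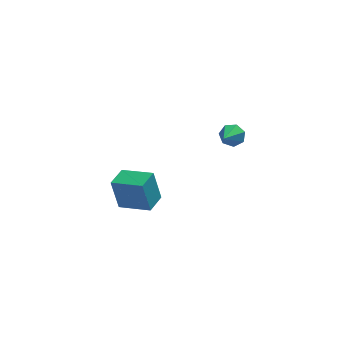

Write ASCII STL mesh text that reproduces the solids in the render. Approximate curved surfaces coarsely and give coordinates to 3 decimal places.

solid 
facet normal 0.392 0.780 -0.488
outer loop
vertex 1.597 -0.172 4.095
vertex 1.366 -0.401 3.544
vertex 1.087 -0.001 3.959
endloop
endfacet
facet normal -0.182 0.220 0.958
outer loop
vertex 1.597 -0.172 4.095
vertex 1.087 -0.001 3.959
vertex 0.794 -1.539 4.256
endloop
endfacet
facet normal 0.392 0.780 -0.488
outer loop
vertex 1.087 -0.001 3.959
vertex 1.366 -0.401 3.544
vertex 0.786 -0.131 3.51
endloop
endfacet
facet normal -0.836 0.253 0.487
outer loop
vertex 1.087 -0.001 3.959
vertex 0.786 -0.131 3.51
vertex 0.794 -1.539 4.256
endloop
endfacet
facet normal 0.392 0.780 -0.488
outer loop
vertex 0.786 -0.131 3.51
vertex 1.366 -0.401 3.544
vertex 0.922 -0.464 3.087
endloop
endfacet
facet normal -0.969 -0.120 -0.217
outer loop
vertex 0.786 -0.131 3.51
vertex 0.922 -0.464 3.087
vertex 0.794 -1.539 4.256
endloop
endfacet
facet normal 0.391 0.781 -0.488
outer loop
vertex 0.922 -0.464 3.087
vertex 1.366 -0.401 3.544
vertex 1.391 -0.749 3.007
endloop
endfacet
facet normal -0.482 -0.618 -0.621
outer loop
vertex 0.922 -0.464 3.087
vertex 1.391 -0.749 3.007
vertex 0.794 -1.539 4.256
endloop
endfacet
facet normal 0.391 0.781 -0.488
outer loop
vertex 1.391 -0.749 3.007
vertex 1.366 -0.401 3.544
vertex 1.842 -0.772 3.332
endloop
endfacet
facet normal 0.261 -0.867 -0.424
outer loop
vertex 1.391 -0.749 3.007
vertex 1.842 -0.772 3.332
vertex 0.794 -1.539 4.256
endloop
endfacet
facet normal 0.390 0.780 -0.489
outer loop
vertex 1.842 -0.772 3.332
vertex 1.366 -0.401 3.544
vertex 1.933 -0.515 3.815
endloop
endfacet
facet normal 0.698 -0.678 0.229
outer loop
vertex 1.842 -0.772 3.332
vertex 1.933 -0.515 3.815
vertex 0.794 -1.539 4.256
endloop
endfacet
facet normal 0.390 0.781 -0.488
outer loop
vertex 1.933 -0.515 3.815
vertex 1.366 -0.401 3.544
vertex 1.597 -0.172 4.095
endloop
endfacet
facet normal 0.502 -0.196 0.842
outer loop
vertex 1.933 -0.515 3.815
vertex 1.597 -0.172 4.095
vertex 0.794 -1.539 4.256
endloop
endfacet
facet normal -0.523 -0.852 -0.033
outer loop
vertex -2.565 1.705 -1.497
vertex -4.008 2.606 -1.865
vertex -2.21 1.555 -3.255
endloop
endfacet
facet normal 0.829 -0.517 0.212
outer loop
vertex -1.572 2.594 -3.215
vertex -2.565 1.705 -1.497
vertex -2.21 1.555 -3.255
endloop
endfacet
facet normal -0.523 -0.852 -0.033
outer loop
vertex -2.21 1.555 -3.255
vertex -4.008 2.606 -1.865
vertex -3.653 2.456 -3.623
endloop
endfacet
facet normal 0.197 -0.083 -0.977
outer loop
vertex -3.653 2.456 -3.623
vertex -1.572 2.594 -3.215
vertex -2.21 1.555 -3.255
endloop
endfacet
facet normal -0.197 0.083 0.977
outer loop
vertex -2.565 1.705 -1.497
vertex -3.37 3.645 -1.825
vertex -4.008 2.606 -1.865
endloop
endfacet
facet normal 0.829 -0.517 0.212
outer loop
vertex -1.927 2.744 -1.457
vertex -2.565 1.705 -1.497
vertex -1.572 2.594 -3.215
endloop
endfacet
facet normal -0.197 0.083 0.977
outer loop
vertex -1.927 2.744 -1.457
vertex -3.37 3.645 -1.825
vertex -2.565 1.705 -1.497
endloop
endfacet
facet normal -0.829 0.517 -0.212
outer loop
vertex -4.008 2.606 -1.865
vertex -3.37 3.645 -1.825
vertex -3.653 2.456 -3.623
endloop
endfacet
facet normal 0.197 -0.083 -0.977
outer loop
vertex -3.015 3.495 -3.583
vertex -1.572 2.594 -3.215
vertex -3.653 2.456 -3.623
endloop
endfacet
facet normal -0.829 0.517 -0.212
outer loop
vertex -3.653 2.456 -3.623
vertex -3.37 3.645 -1.825
vertex -3.015 3.495 -3.583
endloop
endfacet
facet normal 0.523 0.852 0.033
outer loop
vertex -3.015 3.495 -3.583
vertex -1.927 2.744 -1.457
vertex -1.572 2.594 -3.215
endloop
endfacet
facet normal 0.523 0.852 0.033
outer loop
vertex -3.37 3.645 -1.825
vertex -1.927 2.744 -1.457
vertex -3.015 3.495 -3.583
endloop
endfacet

endsolid
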